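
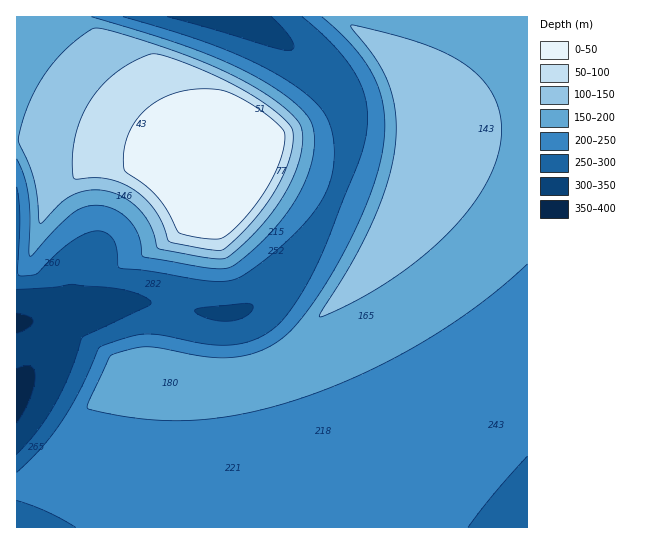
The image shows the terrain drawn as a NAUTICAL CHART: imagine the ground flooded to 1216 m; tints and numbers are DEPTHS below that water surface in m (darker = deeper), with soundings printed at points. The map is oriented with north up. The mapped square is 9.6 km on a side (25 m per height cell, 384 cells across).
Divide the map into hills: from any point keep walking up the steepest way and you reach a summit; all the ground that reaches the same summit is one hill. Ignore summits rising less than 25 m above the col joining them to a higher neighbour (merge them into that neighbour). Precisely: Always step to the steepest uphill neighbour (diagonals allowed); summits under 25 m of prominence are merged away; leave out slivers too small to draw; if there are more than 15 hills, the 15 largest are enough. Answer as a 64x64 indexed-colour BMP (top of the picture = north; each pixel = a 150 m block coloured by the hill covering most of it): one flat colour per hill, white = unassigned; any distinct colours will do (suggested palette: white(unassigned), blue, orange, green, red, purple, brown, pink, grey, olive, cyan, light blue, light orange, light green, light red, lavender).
<image width="64" height="64" href="data:image/bmp;base64,Qk12CAAAAAAAAHYAAAAoAAAAQAAAAEAAAAABAAQAAAAAAAAIAAATCwAAEwsAABAAAAAAAAAA////ALR3HwAOf/8ALKAsACgn1gC9Z5QAS1aMAMJ34wB/f38AIr28AM++FwDox64AeLv/AIrfmACWmP8A1bDFABERERERERERERERERERERERERERERERERERERERERERERERERERERERERERERERERERERERERERERERERERERERERERERERERERERERERERERERERERERERERERERERERERERERERERERERERERERERERERERERERERERERERERERERERERERERERERERERERERERERERERERERERERERERERERERERERERERERERERERERERERERERERERERERERERERERERERERERERERERERERERERERERERERERERERERERERERERERERERERERERERERERERERERERERERERERERERERERERERERERERERERERERERERERERERERERERERERERERERERERERERERERERERERERERERERERERERERERERERERERERERERERERERERERERERERERERERERERERERERERERERERERERERERERERERERERERERERERERERERERERERERERERERERERERERERERERERERERERERERERERERERERERERERERERERERERERERERERERERERERERERERERERERERERERERERERERERERERERERERERERERERERERERERERERERERERERERERERERERERERERERERERERERERERERERERERERERERERERERERERERERERERERERERERERERERERERERERERERERERERERERERERESERERERERERERERERERERERERERERERERERERERERERIREREREREREREREREREREREREREREREREREREREREREiERERERERERERERERERERERERERERERERERERERERESIhERERERERERERERERERERERERERERERERERERERERIiEREREREREREREREREREREREREREREREREREREREREiIRERERERERERERERERERERERERERERERERERERERESIRERERERERERERERERERERERERERERERERERERERERIREREREREREREREREREREREREREREREREREREREREREiIiERERERERERERERERERERERERERERERERERERERESIiIiIiERERERESIiIiIRERERERERERERERERERERERIiIiIiIiIiIiIiIiIiIiIREREREREREREREREREREREiIiIiIiIiIiIiIiIiIiIiERERERERERERERERERERESIiIiIiIiIiIiIiIiIiIiIhERERERERERERERERERERIiIiIiIiIiIiIiIiIiIiIiEREREREREREREREREREREiIiIiIiIiIiIiIiIiIiIiIhERERERERERERERERERESIiIiIiIiIiIiIiIiIiIiIiIRERERERERERERERERERIiIiIiIiIiIiIiIiIiIiIiIiEREREREREREREREREREiIiIiIiIiIiIiIiIiIiIiIiIRERERERERERERERERESIiIiIiIiIiIiIiIiIiIiIiIiERERERERERERERERERIiIiIiIiIiIiIiIiIiIiIiIiIhEREREREREREREREREiIiIiIiIiIiIiIiIiIiIiIiIiERERERERERERERERESIiIiIiIiIiIiIiIiIiIiIiIiIhERERERERERERERERIiIiIiIiIiIiIiIiIiIiIiIiIiEREREREREREREREREiIiIiIiIiIiIiIiIiIiIiIiIiIhERERERERERERERESIiIiIiIiIiIiIiIiIiIiIiIiIiERERERERERERERERIiIiIiIiIiIiIiIiIiIiIiIiIiIhEREREREREREREREiIiIiIiIiIiIiIiIiIiIiIiIiIiERERERERERERERESIiIiIiIiIiIiIiIiIiIiIiIiIiIRERERERERERERERIiIiIiIiIiIiIiIiIiIiIiIiIiIhEREREREREREREREiIiIiIiIiIiIiIiIiIiIiIiIiIiIRERERERERERERESIiIiIiIiIiIiIiIiIiIiIiIiIiIhERERERERERERERIiIiIiIiIiIiIiIiIiIiIiIiIiIiEREREREREREREREiIiIiIiIiIiIiIiIiIiIiIiIiIiIRERERERERERERESIiIiIiIiIiIiIiIiIiIiIiIiIiIRERERERERERERERIiIiIiIiIiIiIiIiIiIiIiIiIiIhEREREREREREREREiIiIiIiIiIiIiIiIiIiIiIiIiIiERERERERERERERESIiIiIiIiIiIiIiIiIiIiIiIiIiERERERERERERERERIiIiIiIiIiIiIiIiIiIiIiIiIiIREREREREREREREREiIiIiIiIiIiIiIiIiIiIiIiIiIRERERERERERERERESIiIiIiIiIiIiIiIiIiIiIiIiIRERERERERERERERERIiIiIiIiIiIiIiIiIiIiIiIiEREREREREREREREREREiIiIiIiIiIiIiIiIiIiIiIiERERERERERERERERERESIiIiIiIiIiIiIiIiIiIiIiERERERERERERERERERERIiIiIiIiIiIiIiIiIiIiIhEREREREREREREREREREREiIiIiIiIiIiIiIiIiIiIhERERERERERERERERERERESIiIiIiIiIiIiIiIiIiIRERERERERERERERERERERER"/>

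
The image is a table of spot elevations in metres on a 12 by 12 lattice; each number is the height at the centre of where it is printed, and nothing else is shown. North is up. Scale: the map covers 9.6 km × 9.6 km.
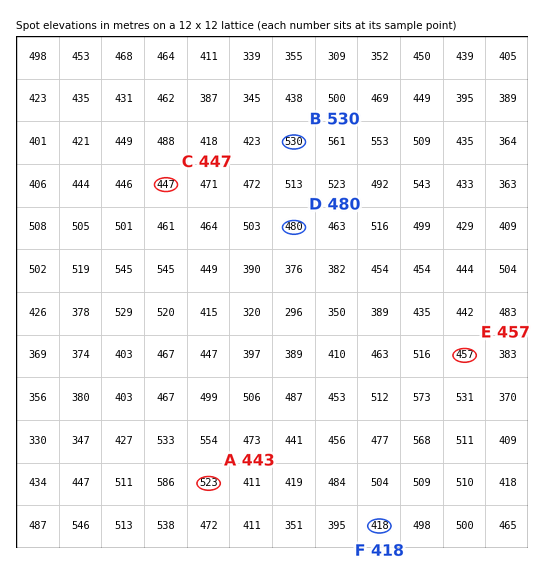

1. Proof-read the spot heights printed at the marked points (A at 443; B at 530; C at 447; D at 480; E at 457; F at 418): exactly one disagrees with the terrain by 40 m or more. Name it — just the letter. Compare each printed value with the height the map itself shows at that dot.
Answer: A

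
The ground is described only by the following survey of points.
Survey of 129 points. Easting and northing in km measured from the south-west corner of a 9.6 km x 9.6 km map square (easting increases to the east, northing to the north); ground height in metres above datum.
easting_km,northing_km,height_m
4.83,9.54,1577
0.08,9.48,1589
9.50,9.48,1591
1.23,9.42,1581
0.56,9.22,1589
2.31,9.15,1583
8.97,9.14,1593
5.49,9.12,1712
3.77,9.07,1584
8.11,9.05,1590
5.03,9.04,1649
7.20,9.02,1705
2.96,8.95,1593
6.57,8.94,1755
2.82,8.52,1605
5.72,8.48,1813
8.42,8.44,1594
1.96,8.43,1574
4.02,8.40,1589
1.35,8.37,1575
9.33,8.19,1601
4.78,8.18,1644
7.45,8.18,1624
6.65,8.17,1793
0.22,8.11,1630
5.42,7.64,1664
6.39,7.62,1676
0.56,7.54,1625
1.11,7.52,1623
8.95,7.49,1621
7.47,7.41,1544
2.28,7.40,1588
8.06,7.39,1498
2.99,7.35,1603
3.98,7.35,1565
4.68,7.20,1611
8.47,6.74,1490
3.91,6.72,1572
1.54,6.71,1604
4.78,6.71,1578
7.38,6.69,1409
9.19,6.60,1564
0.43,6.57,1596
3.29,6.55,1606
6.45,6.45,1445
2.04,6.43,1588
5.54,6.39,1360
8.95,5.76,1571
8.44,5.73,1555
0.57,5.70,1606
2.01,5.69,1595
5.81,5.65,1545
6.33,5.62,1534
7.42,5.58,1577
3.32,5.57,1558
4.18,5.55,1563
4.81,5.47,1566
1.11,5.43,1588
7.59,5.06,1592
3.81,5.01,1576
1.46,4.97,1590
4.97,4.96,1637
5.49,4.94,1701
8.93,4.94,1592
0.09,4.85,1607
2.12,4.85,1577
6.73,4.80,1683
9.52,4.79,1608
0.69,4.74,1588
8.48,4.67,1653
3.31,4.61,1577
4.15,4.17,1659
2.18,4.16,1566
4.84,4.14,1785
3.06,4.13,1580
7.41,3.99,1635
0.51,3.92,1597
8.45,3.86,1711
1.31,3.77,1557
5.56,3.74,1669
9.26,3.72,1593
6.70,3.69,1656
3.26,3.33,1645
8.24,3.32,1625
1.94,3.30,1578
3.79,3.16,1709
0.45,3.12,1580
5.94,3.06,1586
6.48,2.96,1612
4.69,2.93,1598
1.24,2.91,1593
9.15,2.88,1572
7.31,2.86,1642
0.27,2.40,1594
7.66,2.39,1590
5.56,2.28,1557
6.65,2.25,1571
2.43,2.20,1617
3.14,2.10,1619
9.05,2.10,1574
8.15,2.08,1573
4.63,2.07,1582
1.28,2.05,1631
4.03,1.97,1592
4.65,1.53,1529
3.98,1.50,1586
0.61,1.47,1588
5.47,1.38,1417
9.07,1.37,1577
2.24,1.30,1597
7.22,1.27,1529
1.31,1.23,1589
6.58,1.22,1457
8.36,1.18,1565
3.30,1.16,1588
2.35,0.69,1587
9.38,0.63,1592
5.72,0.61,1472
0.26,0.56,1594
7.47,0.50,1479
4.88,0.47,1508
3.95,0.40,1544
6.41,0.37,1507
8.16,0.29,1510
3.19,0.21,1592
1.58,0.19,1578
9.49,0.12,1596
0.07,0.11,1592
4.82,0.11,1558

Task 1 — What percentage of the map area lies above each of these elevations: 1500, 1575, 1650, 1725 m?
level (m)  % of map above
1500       92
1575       73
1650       12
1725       5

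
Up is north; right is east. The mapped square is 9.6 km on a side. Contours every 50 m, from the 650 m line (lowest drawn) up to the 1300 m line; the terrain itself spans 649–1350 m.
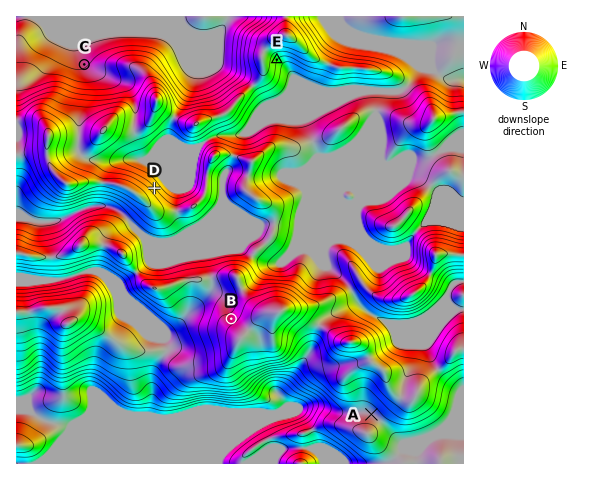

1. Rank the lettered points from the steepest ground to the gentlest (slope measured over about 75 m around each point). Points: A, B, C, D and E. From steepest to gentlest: D E B C A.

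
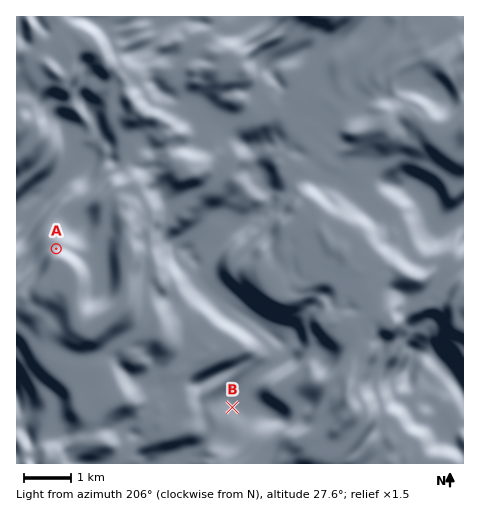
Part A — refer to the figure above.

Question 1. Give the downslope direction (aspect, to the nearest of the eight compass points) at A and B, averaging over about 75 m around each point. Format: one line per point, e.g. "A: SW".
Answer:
A: S
B: SW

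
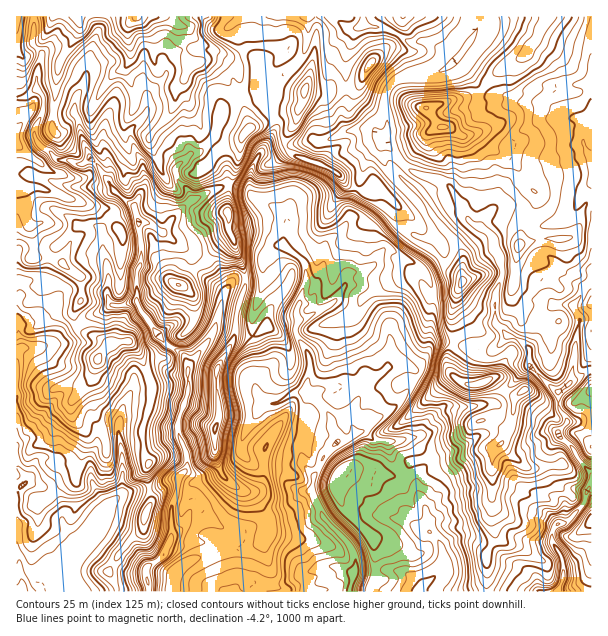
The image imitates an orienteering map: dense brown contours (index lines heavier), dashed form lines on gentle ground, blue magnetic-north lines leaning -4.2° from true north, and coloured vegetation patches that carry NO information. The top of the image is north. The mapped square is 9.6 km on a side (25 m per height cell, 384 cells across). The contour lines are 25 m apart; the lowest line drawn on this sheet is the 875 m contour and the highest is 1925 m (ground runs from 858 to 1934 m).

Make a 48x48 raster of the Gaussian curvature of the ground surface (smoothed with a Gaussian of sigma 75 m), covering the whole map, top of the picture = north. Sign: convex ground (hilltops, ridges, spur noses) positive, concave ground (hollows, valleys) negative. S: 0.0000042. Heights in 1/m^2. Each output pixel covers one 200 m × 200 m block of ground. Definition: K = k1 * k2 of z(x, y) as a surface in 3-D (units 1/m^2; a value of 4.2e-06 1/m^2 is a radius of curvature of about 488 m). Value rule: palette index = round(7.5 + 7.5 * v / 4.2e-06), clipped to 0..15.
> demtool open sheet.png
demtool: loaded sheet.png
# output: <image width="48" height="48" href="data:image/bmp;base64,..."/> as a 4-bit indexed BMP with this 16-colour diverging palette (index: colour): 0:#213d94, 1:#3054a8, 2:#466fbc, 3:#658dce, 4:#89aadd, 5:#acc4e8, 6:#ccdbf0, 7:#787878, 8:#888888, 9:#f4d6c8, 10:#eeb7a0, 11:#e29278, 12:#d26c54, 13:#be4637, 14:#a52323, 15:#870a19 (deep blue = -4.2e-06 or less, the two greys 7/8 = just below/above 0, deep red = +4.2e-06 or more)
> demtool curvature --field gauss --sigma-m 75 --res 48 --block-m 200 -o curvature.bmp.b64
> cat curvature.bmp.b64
<image width="48" height="48" href="data:image/bmp;base64,Qk32BAAAAAAAAHYAAAAoAAAAMAAAADAAAAABAAQAAAAAAIAEAAATCwAAEwsAABAAAAAAAAAAlD0hAKhUMAC8b0YAzo1lAN2qiQDoxKwA8NvMAHh4eACIiIgAyNb0AKC37gB4kuIAVGzSADdGvgAjI6UAGQqHAId3iIZ5VpiIiHiIh3eFXIiId3d2iGpFdnd4doxm56iIiIh4iYd403d3eJh4d3fJeId3d3dnwIiHd4iHiHiHpXd4eIiZiIfFZ3eHh4iFdqdnd3eHh3eHp4d3h3eGeHapZ3iHh4iDunh3eIeId4h4eIiId4d2iHVox5d3d4iHqGd4d3h4d3hnZ4d4h3d3eImLeXh5h4iHyJh3d3dneHiJeIeHiHeIh3ZoeHp3doiIjId4d3h3iHWYd4h4h3eIeHeGknd2mlebAGSHeIiYh4fIeIeIeId2eId3b4l3iHlEgq6HZ3dneWbId3d3d4h3iXd3pXeHdop4/3VmAJhXeHSqh3d3d3h5d5dsg3h3hn1neqRY98iHh4dYl3eHeIeYdnhqe4d4eGhXZniHqJeIh4eHZVmHd3Zoh3dlanh3h3d3hod454eJh4h3h2mImXqHeIepp5d3h3aXd4J4fEZ4l4eHh4h3h2mnd4d3hlh3mHeHeImnemeId3eHd4h2h4RnhXdgx4iXh3h3eIeIZ5d3V5eId3h3VYmGSPeJiViHdnh4eYdnNsh3h3d3eHh3VqmscNNHuId4hniKZmi29+qImWd3iHh7nbeJhsWoZXeHeNd4Nba0kZl4aIiHh3iImniIV4iIeJeJl3h+ZgBVhnR4R5eIh3d3ohh3d4d3l1iIhmiNn5/mhoJ6gqiIh3h3dld4lnd3aIh2dWeGcnZpZ1iYiYmIh5mId3d4eIeKaHd3iGlVeJdXd2h1ineHd4mXd3d3d3d2eHiIiohYmHeaeJh3eHeHhnd3Z5d5iHiHd4d4hHbHWK6ni3lnh3iHd3d3iL2IeXd4eIeIeYZoaZhUeSJ4mXd4d3eIpouIN4h3eFtYiHiYpnd2VVandYh3d4d5dHeHhnh3eIeIeId4N3iHaPmXh3iIeJd3Z3d5ioiIh3eHd3eZSIeIeuVod3d4h3iHh3d3eIZ4l3iIiIeotYd3hlZnd3h3d4h3d3iHd3h4h3eHeHaHeIl3j5ZniHmLqGiHd4h3h3d3d3eImYZHhmZoe42IiIcIh2iHd3iIiHh3eIeHdntotphmYE9nirlXGYd4d4d3h4iHd3d4h5qYiKK7dDp3m6itaId4eId3h3d3h3h4iTZ5d3mJhrCFV3eHd3dnd3d3d3d3h3ZVd6eHZXeHdbj1qHdoeIdniId3eHd3eGpsiXeHqod3d5XGRbh4iId5iHl3d4h3iGm8hIeGd3h4d4xRiJd3eIiImod3h3h3d3d1hZd4d3h3iHhleYd4h3h3V4iHiHiHeIhml5eIiHiHiHeHeHeIh3aduIiHd3iHh3iGh4eXeIh4iHeIeaWGd4RoiIZnd3h3h3h3d3Z2h3iIh4eHeKeGd5dniIdnd4iIeHh5iIiHiId4d3d3d3iHioiIeIiIiId3h7eIeIiGd3eId3eHh3d3fYZ3d4h3h4h3d3WHV5d3l4d2d2d3iHd3d4l4d3iIh4h3eHh4eYiHh4eFuYh3iHh4h3Nod3eIiHd4eIeHiWaKpmeGh3d4d4aIiIiniHeIiHeIhw=="/>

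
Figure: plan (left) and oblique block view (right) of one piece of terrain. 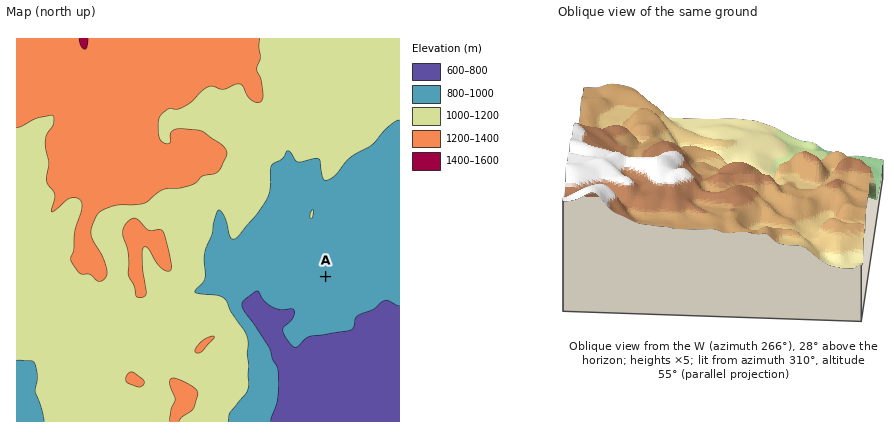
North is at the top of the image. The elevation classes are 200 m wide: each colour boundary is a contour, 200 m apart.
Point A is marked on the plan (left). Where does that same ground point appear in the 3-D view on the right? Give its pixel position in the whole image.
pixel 766 152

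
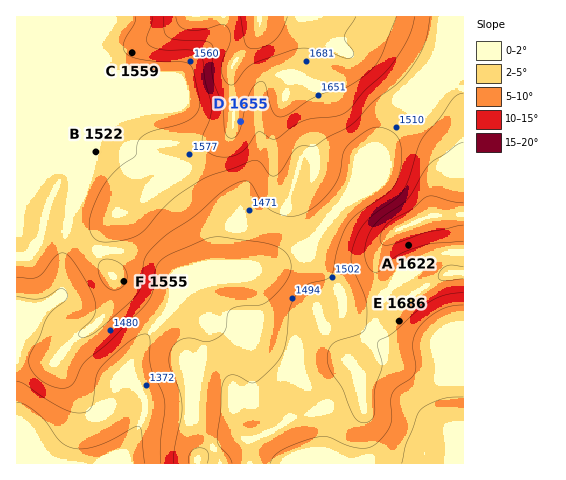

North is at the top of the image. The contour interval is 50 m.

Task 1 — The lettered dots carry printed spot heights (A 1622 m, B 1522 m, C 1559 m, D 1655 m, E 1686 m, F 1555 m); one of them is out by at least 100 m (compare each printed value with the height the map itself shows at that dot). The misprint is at E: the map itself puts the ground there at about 1561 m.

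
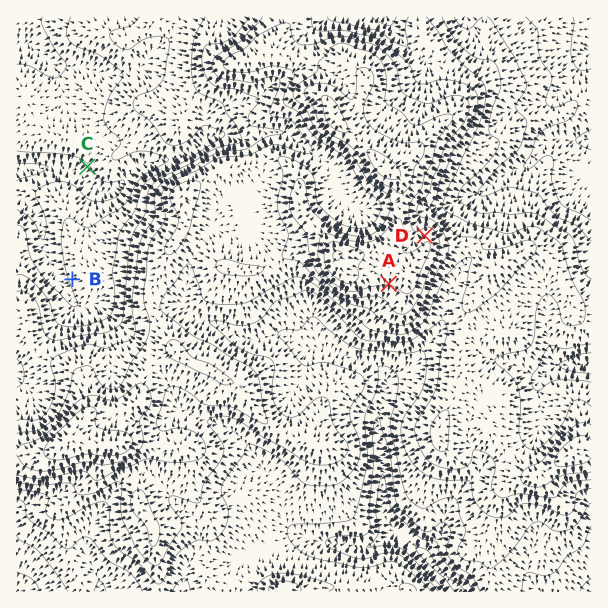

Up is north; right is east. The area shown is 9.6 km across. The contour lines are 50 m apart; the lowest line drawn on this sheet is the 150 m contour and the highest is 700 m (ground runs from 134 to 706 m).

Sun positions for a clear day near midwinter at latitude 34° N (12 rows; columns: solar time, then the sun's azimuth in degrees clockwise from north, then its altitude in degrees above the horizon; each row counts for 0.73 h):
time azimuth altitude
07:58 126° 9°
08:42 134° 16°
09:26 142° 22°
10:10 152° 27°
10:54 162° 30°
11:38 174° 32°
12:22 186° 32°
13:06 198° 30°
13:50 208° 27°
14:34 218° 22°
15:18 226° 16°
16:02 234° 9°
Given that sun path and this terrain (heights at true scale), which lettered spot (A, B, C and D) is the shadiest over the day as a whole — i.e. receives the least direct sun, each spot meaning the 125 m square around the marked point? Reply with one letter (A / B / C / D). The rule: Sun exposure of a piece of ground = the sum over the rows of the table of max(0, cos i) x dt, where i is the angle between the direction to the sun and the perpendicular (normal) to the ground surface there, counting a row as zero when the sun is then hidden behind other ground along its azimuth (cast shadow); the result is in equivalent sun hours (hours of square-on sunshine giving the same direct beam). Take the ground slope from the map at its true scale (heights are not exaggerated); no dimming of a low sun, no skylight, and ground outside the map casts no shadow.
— D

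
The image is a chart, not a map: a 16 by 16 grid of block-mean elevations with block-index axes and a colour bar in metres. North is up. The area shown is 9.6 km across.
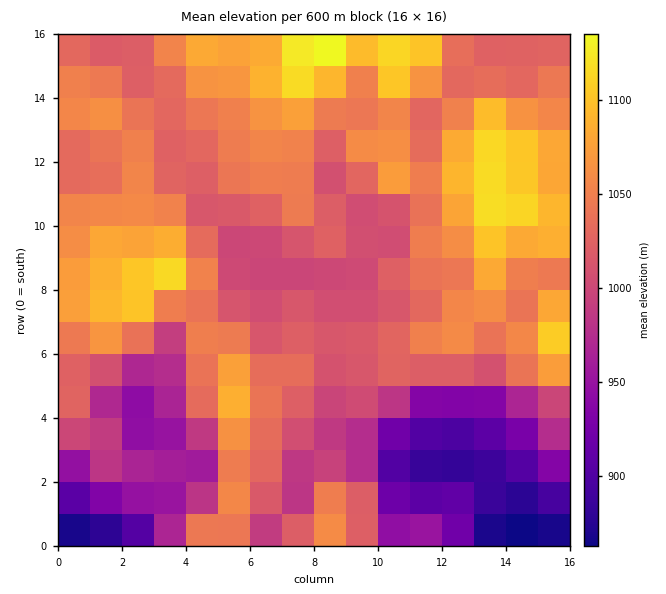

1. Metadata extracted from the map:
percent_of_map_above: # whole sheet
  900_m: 94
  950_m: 86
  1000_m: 73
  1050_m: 34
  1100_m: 7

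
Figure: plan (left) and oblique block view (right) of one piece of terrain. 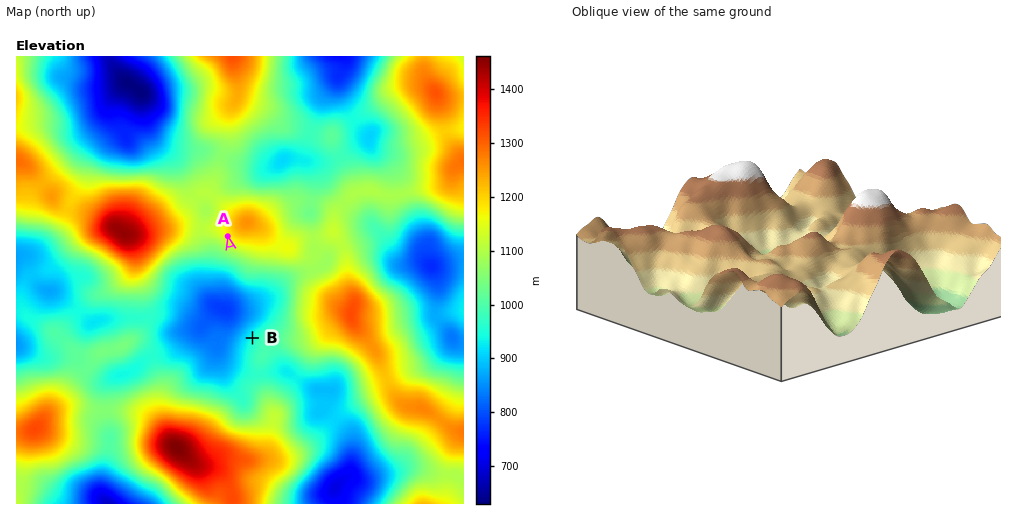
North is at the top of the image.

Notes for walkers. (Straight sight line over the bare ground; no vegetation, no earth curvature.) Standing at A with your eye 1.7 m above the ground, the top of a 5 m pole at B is in view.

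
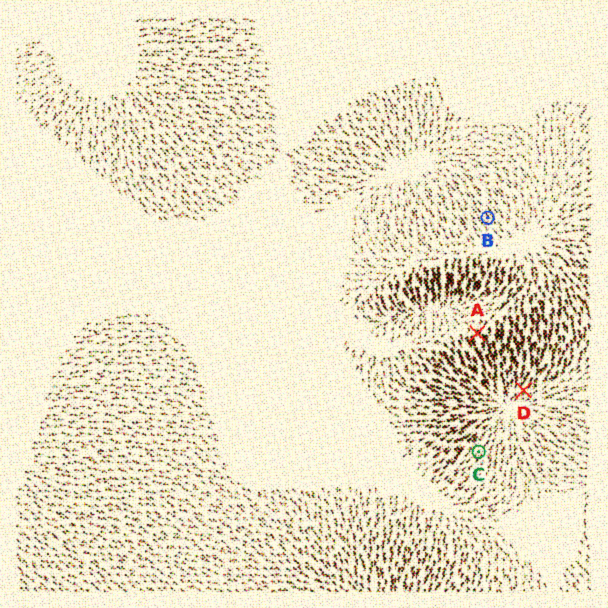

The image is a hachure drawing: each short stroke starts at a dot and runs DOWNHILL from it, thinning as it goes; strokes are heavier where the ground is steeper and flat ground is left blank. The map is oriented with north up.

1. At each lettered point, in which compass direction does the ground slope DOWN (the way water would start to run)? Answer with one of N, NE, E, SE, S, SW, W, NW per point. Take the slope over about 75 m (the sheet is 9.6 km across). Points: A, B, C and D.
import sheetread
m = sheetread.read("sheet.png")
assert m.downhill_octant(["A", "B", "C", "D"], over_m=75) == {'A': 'S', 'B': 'NW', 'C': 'NE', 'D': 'SW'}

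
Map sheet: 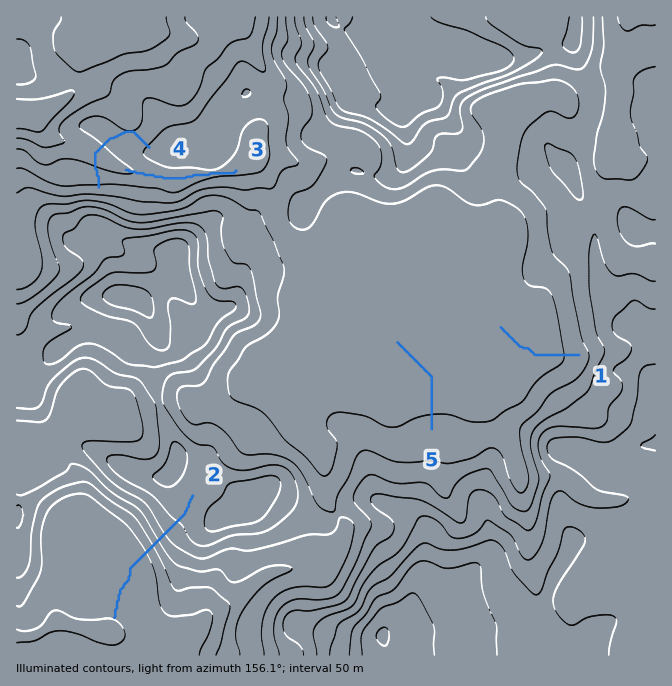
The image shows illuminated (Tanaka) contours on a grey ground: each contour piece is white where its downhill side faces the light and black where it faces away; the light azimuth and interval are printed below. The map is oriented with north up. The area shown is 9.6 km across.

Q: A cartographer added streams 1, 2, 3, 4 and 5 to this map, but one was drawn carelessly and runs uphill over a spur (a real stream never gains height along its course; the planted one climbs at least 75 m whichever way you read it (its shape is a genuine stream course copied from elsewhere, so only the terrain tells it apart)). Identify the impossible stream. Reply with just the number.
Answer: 4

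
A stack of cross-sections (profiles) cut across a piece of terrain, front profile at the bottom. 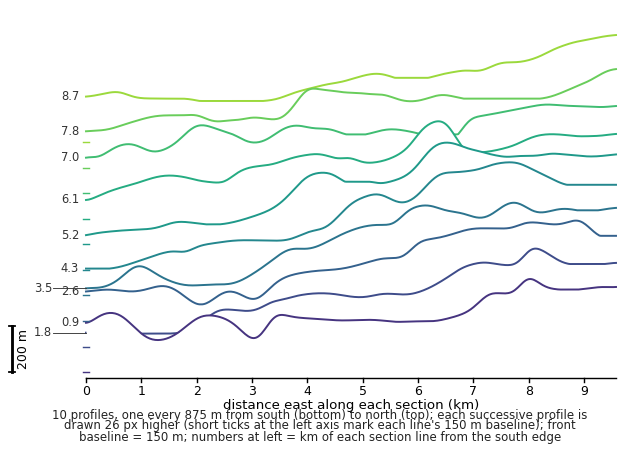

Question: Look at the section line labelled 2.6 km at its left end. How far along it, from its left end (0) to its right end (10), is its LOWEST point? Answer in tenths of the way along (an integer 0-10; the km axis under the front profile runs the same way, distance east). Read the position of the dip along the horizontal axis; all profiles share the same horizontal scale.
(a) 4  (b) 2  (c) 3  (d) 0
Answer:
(b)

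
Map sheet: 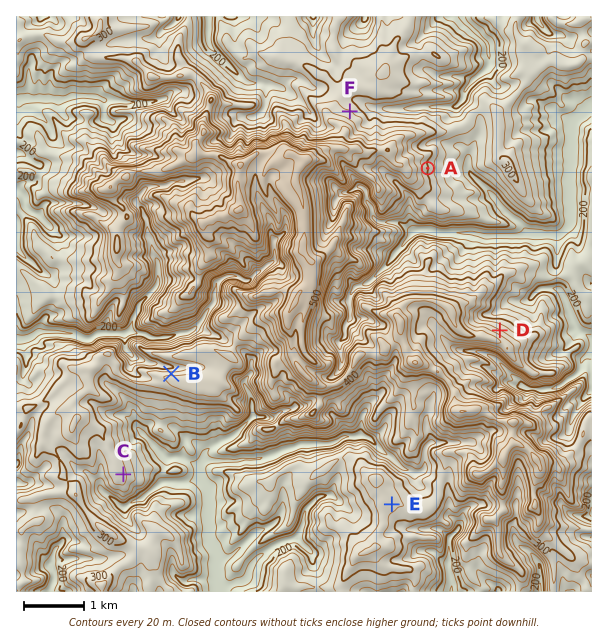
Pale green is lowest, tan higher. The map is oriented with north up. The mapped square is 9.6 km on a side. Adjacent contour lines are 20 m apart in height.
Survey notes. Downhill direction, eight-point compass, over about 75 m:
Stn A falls E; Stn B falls N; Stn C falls E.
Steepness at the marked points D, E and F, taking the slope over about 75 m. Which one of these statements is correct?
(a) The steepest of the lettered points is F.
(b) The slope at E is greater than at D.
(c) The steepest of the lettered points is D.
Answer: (c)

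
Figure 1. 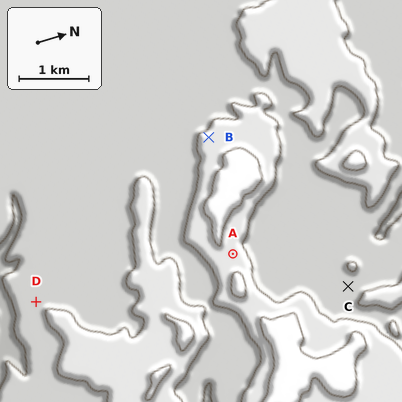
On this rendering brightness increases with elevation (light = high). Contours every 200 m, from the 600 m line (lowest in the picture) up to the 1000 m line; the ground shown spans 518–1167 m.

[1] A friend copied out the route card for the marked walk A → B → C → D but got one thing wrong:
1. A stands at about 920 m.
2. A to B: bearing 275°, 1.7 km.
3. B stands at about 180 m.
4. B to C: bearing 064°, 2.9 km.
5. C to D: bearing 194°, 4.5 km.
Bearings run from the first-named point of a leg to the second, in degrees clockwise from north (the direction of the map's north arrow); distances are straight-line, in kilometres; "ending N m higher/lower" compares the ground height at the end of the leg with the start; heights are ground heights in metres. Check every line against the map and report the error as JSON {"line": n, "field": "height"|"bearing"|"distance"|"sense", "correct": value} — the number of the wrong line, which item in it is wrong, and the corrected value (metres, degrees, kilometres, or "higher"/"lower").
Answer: {"line": 3, "field": "height", "correct": 850}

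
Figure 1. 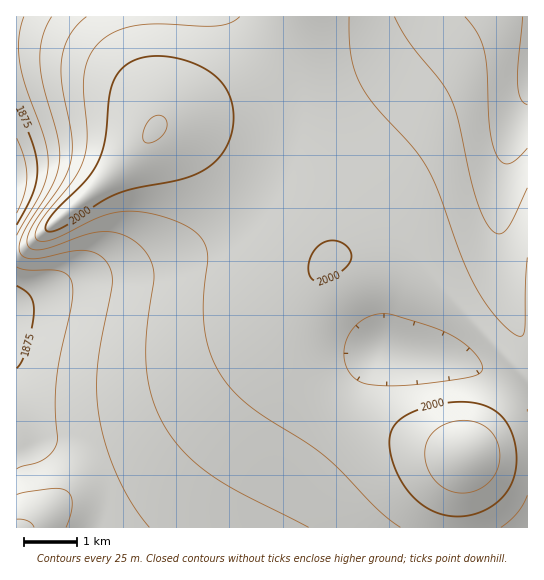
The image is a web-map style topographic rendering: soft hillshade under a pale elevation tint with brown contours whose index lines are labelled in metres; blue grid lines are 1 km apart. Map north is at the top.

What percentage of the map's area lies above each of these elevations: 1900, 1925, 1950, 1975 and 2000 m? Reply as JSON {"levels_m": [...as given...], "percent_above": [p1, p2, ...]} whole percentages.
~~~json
{"levels_m": [1900, 1925, 1950, 1975, 2000], "percent_above": [95, 86, 72, 50, 11]}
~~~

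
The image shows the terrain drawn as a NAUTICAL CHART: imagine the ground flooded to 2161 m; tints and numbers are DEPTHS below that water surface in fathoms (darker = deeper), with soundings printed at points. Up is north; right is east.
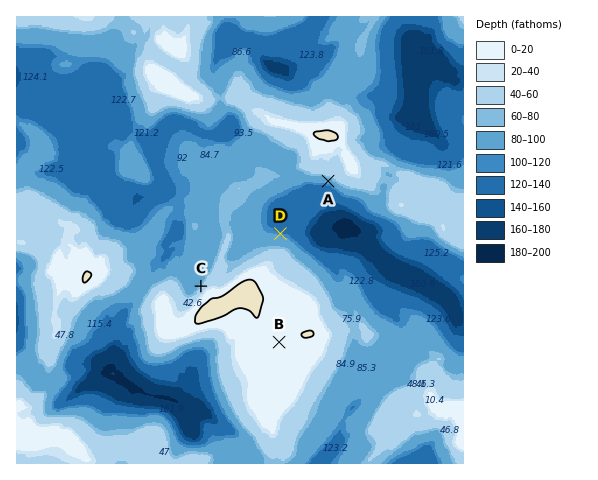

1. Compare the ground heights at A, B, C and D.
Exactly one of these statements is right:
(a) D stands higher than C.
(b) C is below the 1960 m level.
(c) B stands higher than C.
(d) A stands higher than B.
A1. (c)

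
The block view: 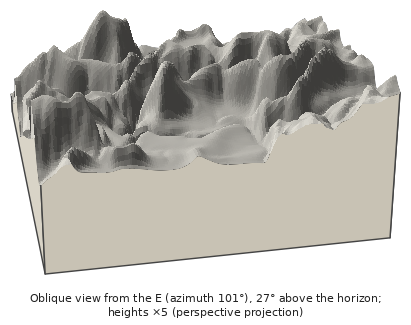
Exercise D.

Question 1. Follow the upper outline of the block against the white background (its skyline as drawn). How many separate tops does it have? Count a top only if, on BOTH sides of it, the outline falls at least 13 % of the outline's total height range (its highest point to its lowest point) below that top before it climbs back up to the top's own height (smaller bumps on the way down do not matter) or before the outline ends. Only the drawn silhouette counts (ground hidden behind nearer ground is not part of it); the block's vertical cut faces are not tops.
4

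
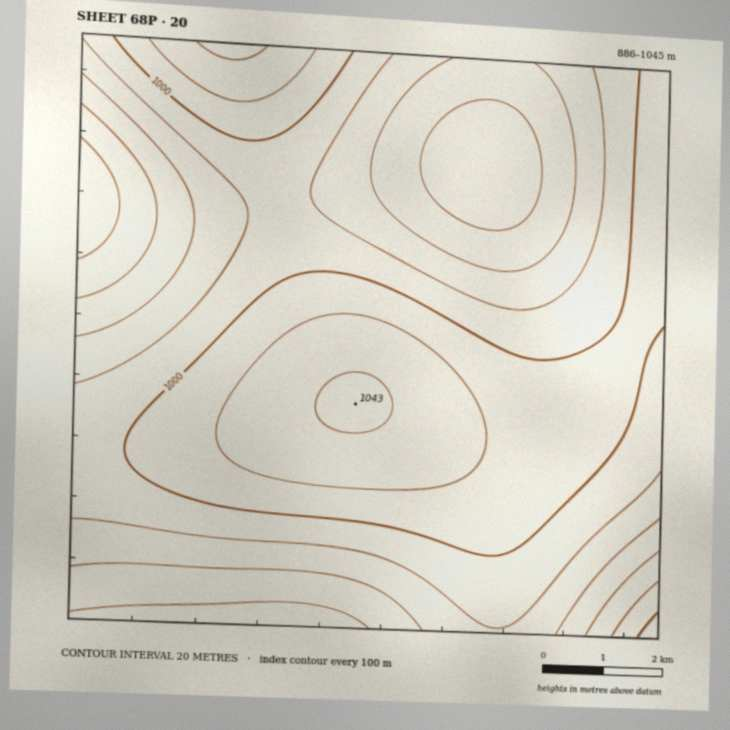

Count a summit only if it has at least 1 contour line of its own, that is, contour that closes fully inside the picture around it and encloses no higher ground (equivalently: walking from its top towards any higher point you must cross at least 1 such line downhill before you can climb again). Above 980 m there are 1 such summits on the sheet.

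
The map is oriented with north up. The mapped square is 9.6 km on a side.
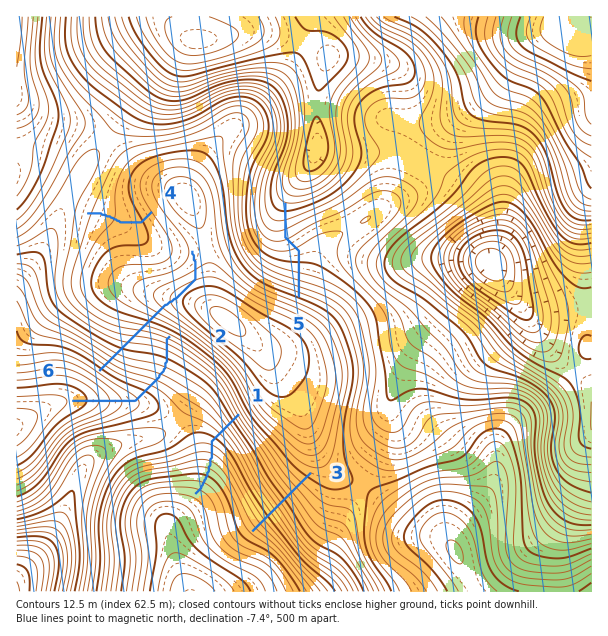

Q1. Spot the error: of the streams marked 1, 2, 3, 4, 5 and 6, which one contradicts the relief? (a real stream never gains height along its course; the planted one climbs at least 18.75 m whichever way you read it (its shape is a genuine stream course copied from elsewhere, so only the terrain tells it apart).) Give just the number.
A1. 6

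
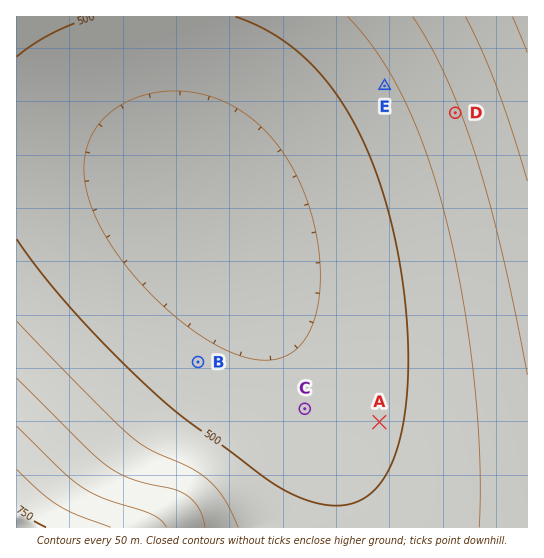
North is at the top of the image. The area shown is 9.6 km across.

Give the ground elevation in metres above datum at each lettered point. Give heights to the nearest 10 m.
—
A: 490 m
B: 460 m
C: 470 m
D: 590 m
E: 540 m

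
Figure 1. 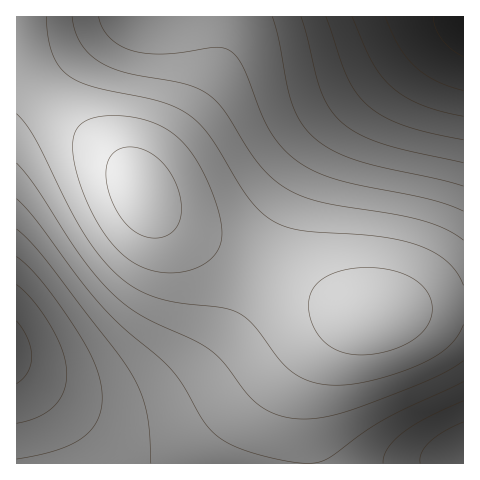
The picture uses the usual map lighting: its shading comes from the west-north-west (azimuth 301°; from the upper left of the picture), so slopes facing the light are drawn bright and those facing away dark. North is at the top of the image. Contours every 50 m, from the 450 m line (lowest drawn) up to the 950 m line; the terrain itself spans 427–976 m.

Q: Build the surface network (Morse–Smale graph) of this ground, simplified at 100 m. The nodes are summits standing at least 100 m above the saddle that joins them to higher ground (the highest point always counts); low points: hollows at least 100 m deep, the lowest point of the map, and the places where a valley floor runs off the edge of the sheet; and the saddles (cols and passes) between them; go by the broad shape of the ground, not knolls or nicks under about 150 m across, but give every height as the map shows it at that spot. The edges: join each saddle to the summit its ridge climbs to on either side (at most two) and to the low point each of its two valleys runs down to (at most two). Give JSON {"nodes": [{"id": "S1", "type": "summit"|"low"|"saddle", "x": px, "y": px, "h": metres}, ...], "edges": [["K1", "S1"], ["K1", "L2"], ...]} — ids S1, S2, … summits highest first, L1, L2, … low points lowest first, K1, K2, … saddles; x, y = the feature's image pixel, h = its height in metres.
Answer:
{"nodes": [
{"id": "S1", "type": "summit", "x": 141, "y": 192, "h": 976},
{"id": "L1", "type": "low", "x": 463, "y": 20, "h": 427},
{"id": "L2", "type": "low", "x": 17, "y": 353, "h": 534},
{"id": "L3", "type": "low", "x": 463, "y": 459, "h": 607},
{"id": "K1", "type": "saddle", "x": 40, "y": 90, "h": 869},
{"id": "K2", "type": "saddle", "x": 308, "y": 463, "h": 750}],
"edges": [["K1", "S1"], ["K1", "L1"], ["K1", "L2"], ["K2", "S1"], ["K2", "L2"], ["K2", "L3"]]}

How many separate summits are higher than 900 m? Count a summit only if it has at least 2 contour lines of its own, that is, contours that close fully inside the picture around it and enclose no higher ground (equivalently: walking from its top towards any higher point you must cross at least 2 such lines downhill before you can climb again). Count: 1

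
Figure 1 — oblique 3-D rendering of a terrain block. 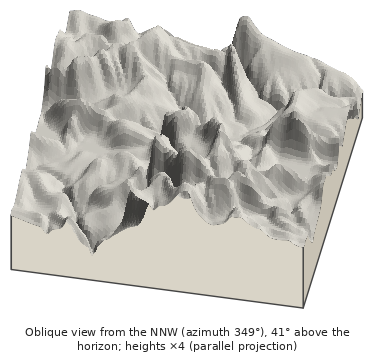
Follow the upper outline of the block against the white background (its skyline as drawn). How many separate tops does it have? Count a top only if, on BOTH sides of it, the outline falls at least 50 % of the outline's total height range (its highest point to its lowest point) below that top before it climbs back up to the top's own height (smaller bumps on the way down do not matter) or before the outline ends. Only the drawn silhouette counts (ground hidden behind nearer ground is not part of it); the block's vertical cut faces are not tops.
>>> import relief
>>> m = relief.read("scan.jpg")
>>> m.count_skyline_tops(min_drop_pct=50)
0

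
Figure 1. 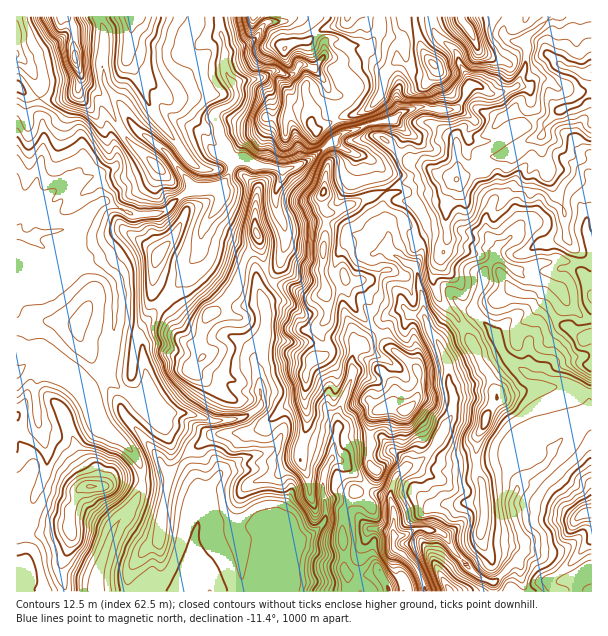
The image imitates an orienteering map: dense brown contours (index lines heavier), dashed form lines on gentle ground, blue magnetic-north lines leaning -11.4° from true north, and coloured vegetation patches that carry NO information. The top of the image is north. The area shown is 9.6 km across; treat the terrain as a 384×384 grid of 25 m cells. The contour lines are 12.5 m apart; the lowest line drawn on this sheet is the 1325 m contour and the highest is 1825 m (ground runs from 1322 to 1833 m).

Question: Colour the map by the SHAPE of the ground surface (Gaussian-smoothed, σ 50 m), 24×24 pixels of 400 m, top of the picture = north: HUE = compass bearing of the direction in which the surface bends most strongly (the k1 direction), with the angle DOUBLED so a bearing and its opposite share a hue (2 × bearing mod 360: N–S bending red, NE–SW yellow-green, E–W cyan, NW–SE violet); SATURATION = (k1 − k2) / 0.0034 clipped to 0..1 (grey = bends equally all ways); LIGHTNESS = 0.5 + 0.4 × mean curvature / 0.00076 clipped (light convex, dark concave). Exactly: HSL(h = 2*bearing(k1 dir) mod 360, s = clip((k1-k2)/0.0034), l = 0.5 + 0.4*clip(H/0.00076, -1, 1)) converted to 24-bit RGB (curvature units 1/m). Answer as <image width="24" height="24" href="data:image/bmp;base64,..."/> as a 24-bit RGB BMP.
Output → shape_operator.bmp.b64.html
<image width="24" height="24" href="data:image/bmp;base64,Qk32BgAAAAAAADYAAAAoAAAAGAAAABgAAAABABgAAAAAAMAGAAATCwAAEwsAAAAAAAAAAAAAeHF+o5NrmaFUQkhktaWPbXZkcIRwiHiKb3aAj5KDfH5/VVZwllyYwcWWbmGPn+zRcACugvx4eZ/JcQ4eNrtQhVuqwJW5Z4VyXVtqmIh1xbGRKUZQpYCdtIigYZ18eHV+eXZ9jZGDfn6CWGRzbFWRyc6RU6p0gY8YRQJI1/TXKwgkwd6+UXWdQ3dmdWRNuGx7cnOWh3ub393KNkJcS29stIyQrKBxbG96h3x+g4h4g3t9Z1NtHm5M6N7Igm83LQttpukcKhYJOIds2dW1V1GFalGBqGqhjLdZZ4SCY22NxJKCh15TIkg3XYxru5+AY2hzhmeDpJNnWl1HQiZLTvWy0c9yk8iXJw5as9ezoqnTfoG4xNGfNzJZe5GWeqeqwqnTjZd5S2NxyqnJ28vkj5HILDZeyryaWV1sSm1zz6e+rJK/Kj10FfBincelyDxRB35pnLuZf11beVViwc2gVEdwY4JsaXxvlZ5xm6CIUF15b5Vwl7ipmUl8PY20unjFqH6TakZjT3o/SnVI4KzXsWVfK0RbvOOX2junHUIkWY2YkWh8pbRoem6EdJKOYHlud49oepZsclhthrV2TzQycDFJjcyaRzxUyZ3HpKXXwrDXcpailaM8tq+LMDVcza1eaDBBYbRVKWZZe1+o4bufS2RhfXxzboF1dYVwilyfiqyQp26VX0lvqs+wcFlkZz5IY00jgIIjH4wevE6knj6srcRzPSltstXinp7V8drlPYqSJjlI7NLGWXOWZXh4fYB6bn13fVWSkq16clBgZ46BpWhZWEZtik5opsy0hKmhrJaENS9Xs3pPv45yHXp3ssV0o5lpyKh/PzyJNitLmLx6rJe5eWaSg2ZneE1DeoBpd2pngG1saZKGr5mCQStdudrQuqKbd5CAcF13TUJ0nczB1K+9XJSyO5Ccr2hEz+vIWi6BZEhxrdGnZ0JRfGNedFyFj7rBiHqKc3F+j5+PbnyDfWKZPj14lsGOs5yBhW5ehW9gMD1fw65Pu7tplHVWMEJRp9irw75XJQ0mlcSapGxrm2iSZGKEinGSkre7fH+PgIGUmouQhI57REJjha9kW4pnxZa8sZC5ia+cLDhctI1bvp5tlkeZhb+TcJJYfC0skUGieb6Hg0lnXIRkimaDfqyYhVJUeX51b3hxg4l8oYmWOzlYzcSlV3lrQ2dYvYOYrpZ5RkR3VpPC3MK0mmmydZ6Xg1J0OCuKu9d/j5tfSGSGqJS+dZGsd1tjbZdwf4R/eYB/b3trf1thTlNny8SYYYNwWGxsR1phzYiDQ6ZiLiZT6962UK6iZ1qKt3vEKBFC6ODOWYpcPnZ3rGpManZIiXxXVZdUhHl0hniCenWFi3GOZ3aemsW5y5itSmRuU2N0w3eHn9yxEBIj8+/YQk92fGZod05zbm6tr7+BiYq2alF/Uo98s4y7mYCycqOteHeDiXZ0YH1jYoKMlrg+VF0bykhHbGKiRGJx2tWNqz1wLRsyvtWGql+FW3thb1ZrdYpbsa9wo3BaT2yOaYuAV2NLo6lpXVl4fHOFd4RvnICRVEZur2aAyaq6HZhJq28vLShSfbZGfSK2Zn7I9N3XQpWnvofIgnK7al6ZoYxxu7mTQj9YjldgglmHirR+ZVt6iIldln94aHhwgE5ijF2Qo76b0RveeOHtNovmOeJkfSIJCisI7M10d0+2Y1yKVzU7cYmym7fDtpmmq3SxY26kdZepm7mbWlx/kqVmiFuNWFZxtKV4SLa7wbUxu+oVi6NbSSA9nDFpomzM12nqD60AhRYAxTe0qt/SU2+ddEVOnLZsoHR6mHyksICsbaBqeE5omKZweUxqXTVBeMOHSbdNr02XjLpxh5VbLjN9a2LBqqri1YLl8drmagD5K44AFjECzkWvfszKulCRuFiSfHKjXJWbsmBwW5CLdJmsalKo7/DYS5aeYDxhmbuPhIadp4mnRLOiFyUwx0dz17unf6l6fVZw0Y/XwXDsxIsEOVELE2w9irhXqpJDd0R/oLWLqnCoomN/QzVP9PjSHRdFtruThKSJcXGAjH58eEBxhjUrHS0GM5QAvSJKrqOPUl900HqbU46h79zcRxRwU2IrbclnLWBmqZFjhai7f1RsKR077vbVEBEoxr2lgI5vYWprgYpxVj1+Wi2M5tjzvK7uM7KKopxbV3xdo6CBUIikyMyCMQkw1fbncnKzRjmej7mZc3FYUzJtx9uro9uDLSBIt7mOo6KNZGt9hoyBNyxX9rKwCEUQhHVEqlWXv3R1cqOeYlaBlbN9TyVa1vPalUFYiVGBRJJkhIVUiYBq"/>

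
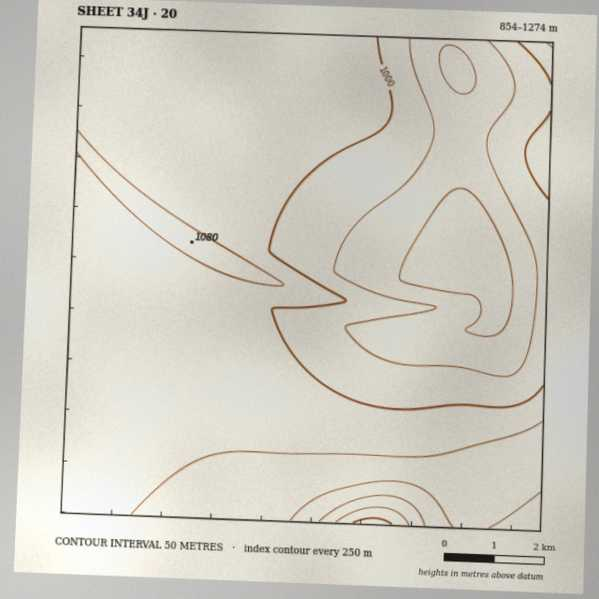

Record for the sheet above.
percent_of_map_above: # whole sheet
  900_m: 95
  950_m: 82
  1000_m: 66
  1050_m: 14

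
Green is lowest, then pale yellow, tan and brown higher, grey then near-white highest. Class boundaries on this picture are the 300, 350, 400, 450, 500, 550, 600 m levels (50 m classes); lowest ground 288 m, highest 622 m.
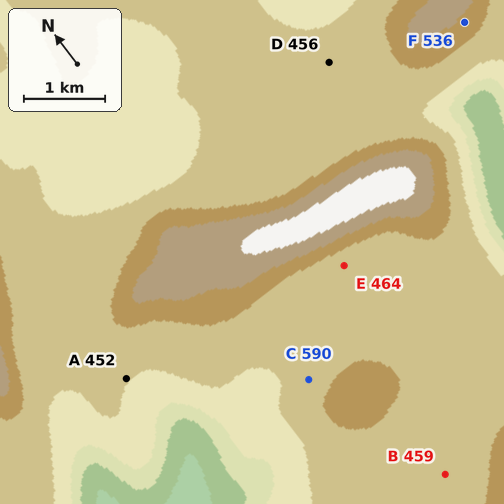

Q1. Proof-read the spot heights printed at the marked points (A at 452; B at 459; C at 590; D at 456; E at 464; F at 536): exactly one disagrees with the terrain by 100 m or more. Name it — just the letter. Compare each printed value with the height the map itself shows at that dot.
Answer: C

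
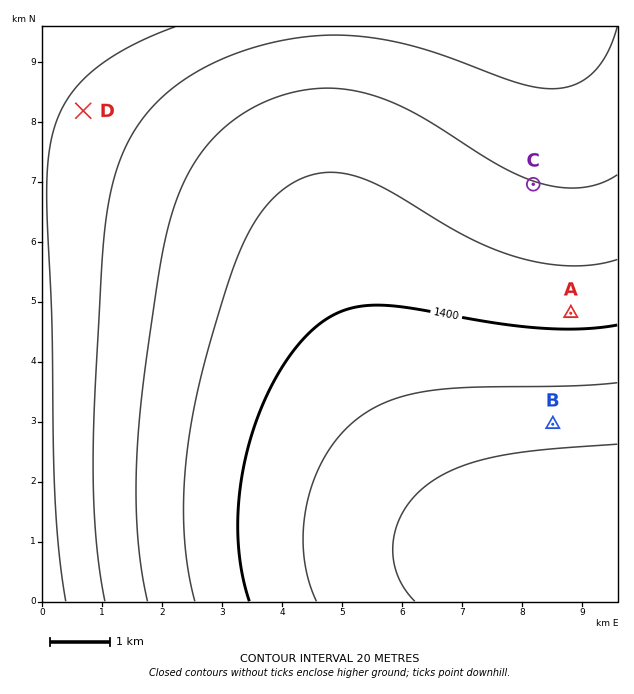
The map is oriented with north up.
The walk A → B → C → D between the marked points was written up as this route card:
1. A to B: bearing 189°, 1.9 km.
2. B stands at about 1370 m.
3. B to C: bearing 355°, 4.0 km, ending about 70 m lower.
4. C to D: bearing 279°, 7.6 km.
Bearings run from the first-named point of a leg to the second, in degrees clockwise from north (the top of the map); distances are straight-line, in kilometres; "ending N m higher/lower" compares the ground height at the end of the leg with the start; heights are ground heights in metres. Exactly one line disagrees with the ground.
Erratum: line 3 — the sense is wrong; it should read higher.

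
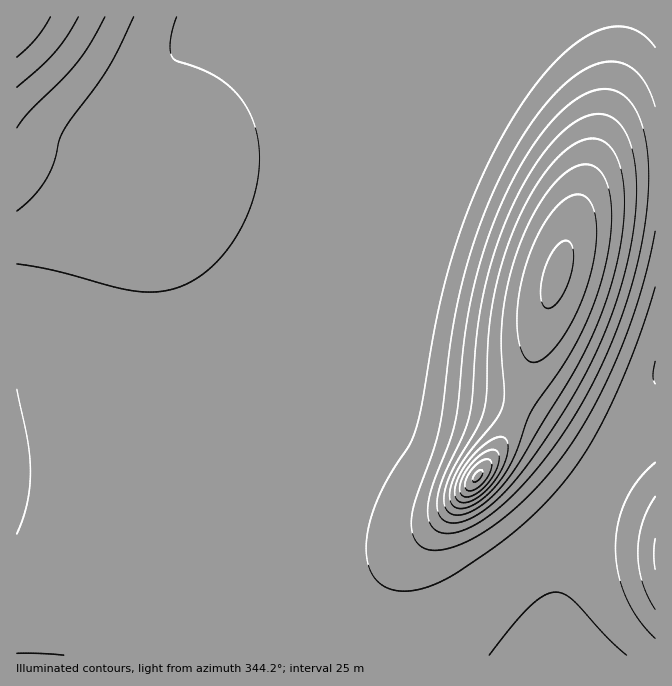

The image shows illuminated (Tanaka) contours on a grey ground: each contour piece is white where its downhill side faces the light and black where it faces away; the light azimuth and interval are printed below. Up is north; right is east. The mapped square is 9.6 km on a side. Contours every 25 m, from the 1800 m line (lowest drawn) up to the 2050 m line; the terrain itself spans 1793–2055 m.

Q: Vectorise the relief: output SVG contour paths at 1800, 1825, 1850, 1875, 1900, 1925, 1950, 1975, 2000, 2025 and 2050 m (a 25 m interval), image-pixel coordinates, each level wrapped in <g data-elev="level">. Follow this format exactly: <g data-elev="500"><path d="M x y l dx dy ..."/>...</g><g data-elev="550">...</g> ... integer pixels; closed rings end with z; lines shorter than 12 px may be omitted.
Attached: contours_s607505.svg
<g data-elev="1800"><path d="M489 655l24-30 17-19 14-10 11-4 9 2 10 7 33 36 20 18"/><path d="M17 653l47 2"/><path d="M17 389l11 53 2 30-3 31-10 31"/><path d="M655 384l-2-9 2-14"/></g><g data-elev="1825"><path d="M655 463l-17 17-12 20-8 24-3 24 3 26 8 23 12 21 17 20"/><path d="M17 264l38 7 70 18 19 3 16 0 20-5 20-11 18-16 16-20 14-27 9-28 3-28-4-27-5-13-6-12-7-10-9-9-20-13-32-12-4-3-3-6 0-9 7-26"/><path d="M655 47l-6-8-9-6-16-6-19 1-21 10-22 17-23 25-21 30-22 38-27 59-20 60-12 48-15 89-7 27-7 16-15 23-10 18-13 32-3 20 0 17 4 15 7 10 12 7 15 2 17-2 20-8 18-10 44-31 23-19 21-21 31-38 25-44 29-65 22-66"/></g><g data-elev="1850"><path d="M655 497l-8 13-5 14-3 13-1 15 1 15 3 15 6 15 7 12"/><path d="M17 211l16-14 13-17 8-17 5-21 4-10 45-64 26-51"/><path d="M655 107l-10-24-6-9-7-6-8-4-9-2-10 0-10 3-21 12-22 20-23 30-21 35-15 31-13 32-11 33-9 35-9 45-12 90-5 22-18 47-4 17-1 10 2 10 2 6 5 6 10 4 15-1 19-6 20-11 20-14 20-17 19-21 18-22 30-46 28-59 22-61 14-61"/></g><g data-elev="1875"><path d="M655 539l-1 15 1 15"/><path d="M439 532l8 1 8 0 22-9 23-17 26-25 25-32 24-35 20-37 18-40 15-40 11-41 7-40 3-37-2-32-6-26-11-20-6-7-7-4-13-2-15 3-15 9-17 15-17 19-15 23-16 29-13 30-15 43-11 45-6 33-6 64-4 23-5 18-16 40-4 17-1 12 1 8 3 7z"/><path d="M17 128l12-16 33-32 15-17 13-20 15-26"/></g><g data-elev="1900"><path d="M446 522l8 1 6-1 18-8 19-14 20-22 26-35 29-45 19-35 16-35 12-36 10-35 5-34 3-31-2-27-5-23-9-17-6-5-6-4-12-2-12 3-13 7-15 13-15 18-14 20-12 23-12 27-13 40-10 42-5 31-4 59-3 20-6 18-20 43-5 17 0 17 4 6z"/><path d="M17 87l24-20 14-15 12-15 11-20"/></g><g data-elev="1925"><path d="M450 514l5 1 7 0 15-7 15-11 16-19 66-105 13-26 12-27 11-30 8-30 5-30 1-27-1-23-4-19-9-14-10-7-10-1-10 2-11 7-12 10-12 14-11 18-21 42-13 38-8 38-4 30-1 52-3 18-6 19-23 38-9 20-2 10 0 8 3 7z"/><path d="M17 57l19-19 14-21"/></g><g data-elev="1950"><path d="M459 508l11-2 12-7 12-11 10-13 12-22 15-41 39-58 12-22 10-24 8-23 7-25 3-23 2-22-2-18-4-15-6-11-8-6-8-1-9 3-10 6-10 9-18 26-17 35-11 35-6 37-2 28 3 47-1 13-6 15-30 38-13 22-4 12 0 10 4 6z"/></g><g data-elev="1975"><path d="M460 502l7 0 10-4 10-8 8-10 8-13 4-12 1-10-3-7-7-1-10 5-11 9-11 12-7 12-4 12 0 10z"/><path d="M530 362l7 0 7-3 16-18 17-29 11-30 7-30 1-29-4-18-4-7-6-3-7 0-6 2-9 6-8 9-15 25-11 28-7 32-2 30 4 23 4 8z"/></g><g data-elev="2000"><path d="M465 497l7-1 6-4 13-14 8-16 0-7-2-4-5-1-8 3-9 7-7 8-6 10-2 9 1 6z"/><path d="M544 307l6 1 7-5 7-10 5-11 4-15 1-14-2-8-5-4-5 1-7 6-10 19-4 25 1 10z"/></g><g data-elev="2025"><path d="M467 490l3 1 5-2 10-9 6-12 1-5-2-3-3-1-5 2-10 8-7 13 0 5z"/></g><g data-elev="2050"><path d="M473 482l4-1 3-3 3-5-1-3-4 1-3 3-2 4z"/></g>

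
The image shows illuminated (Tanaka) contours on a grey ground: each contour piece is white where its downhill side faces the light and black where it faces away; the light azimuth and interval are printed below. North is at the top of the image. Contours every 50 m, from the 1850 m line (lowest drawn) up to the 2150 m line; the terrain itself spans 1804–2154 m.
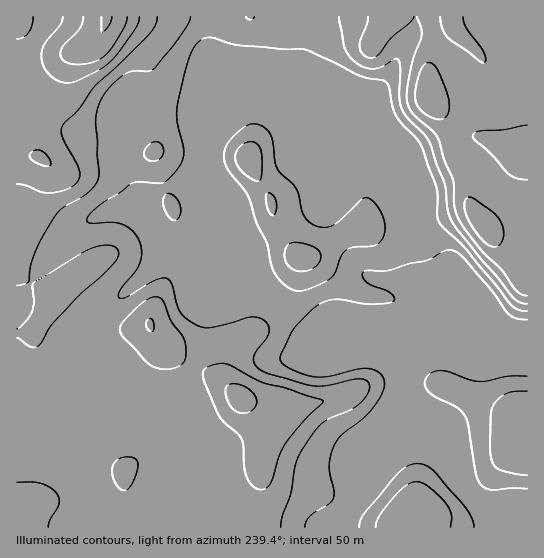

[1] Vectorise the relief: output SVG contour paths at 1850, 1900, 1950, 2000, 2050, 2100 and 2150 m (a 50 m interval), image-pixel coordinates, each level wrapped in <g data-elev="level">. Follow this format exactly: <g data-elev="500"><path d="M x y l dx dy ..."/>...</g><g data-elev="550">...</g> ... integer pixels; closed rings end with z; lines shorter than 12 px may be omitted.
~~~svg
<g data-elev="1850"><path d="M305 527l1-5 4-6 19-12 4-6 1-8-5-24 2-12 4-11 8-9 18-14 10-10 10-15 3-10-2-10-5-4-6-2-12 0-29 7-13 1-18-4-17-10-2-4 1-4 10-22 19-22 11-8 12-3 9 0 27 4 23-2 3-3-2-4-6-4-20-8-4-6 0-5 4-2 15 1 9-1 18-6 18-4 16-9 7-1 7 2 8 7 26 31 18 24 8 5 10 1"/><path d="M474 527l-2-8-6-10-29-35-10-8-9-2-11 2-11 9-32 39-4 7-1 6"/><path d="M527 376l-18 0-30 6-10-3-20-7-10-1-10 4-4 4 0 4 1 6 5 5 26 13 8 10 3 9 8 48 6 12 5 3 6 1 18-2 16 1"/></g><g data-elev="1900"><path d="M281 527l1-12 9-22 4-28 7-15 12-19 8-8 9-5 20-9 10-7 8-11 0-8-4-3-7-1-31 6-13 1-51-15-8-6-1-7 2-7 13-17 0-7-3-5-7-4-8-1-38 10-8 1-7-2-11-7-6-6-4-8-6-22-5-5-11 2-28 17-8 1-1-3 2-5 15-19 5-9 2-11-3-10-6-10-11-7-11-2-20 1-4-2 2-6 8-8 34-23 7-2 25 1 7-5 10-12 3-7 1-8-7-30 0-16 12-46 4-10 6-8 6-3 5-1 29 8 44 4 22 0 29 13 25 14 27 6 3 5 3 18 4 10 5 8 16 16 6 11 14 39 0 26 3 8 25 25 46 57 7 5 9 1"/><path d="M451 527l0-13-5-11-17-16-7-4-5-1-10 3-12 10-15 20-4 12"/><path d="M527 391l-19 2-7 4-6 6-4 11-1 32 2 15 5 7 10 4 20 3"/><path d="M293 290l6 1 7-1 24-11 5-6 7-18 5-6 8-2 18-1 6-3 5-9 0-13-7-16-6-5-5-2-5 2-20 19-8 6-11 2-11-4-8-9-7-25-15-16-4-6-4-26-4-8-8-8-11-1-9 6-12 12-5 9 1 11 4 9 20 26 8 26 10 20 4 20 3 10 8 10z"/><path d="M171 219l4 1 3-1 2-5 1-7-6-10-4-3-4-1-4 5 0 7 3 8z"/></g><g data-elev="1950"><path d="M48 527l2-8 9-14 0-6-2-5-7-7-9-4-24-1"/><path d="M122 490l4 0 3-2 7-14 2-11-2-4-3-2-12 1-6 4-2 4-1 7 2 6 3 7z"/><path d="M257 489l6 0 7-4 9-30 6-10 17-22 20-20 1-2-36-13-25-6-35-18-8 0-9 2-7 5 0 6 2 6 15 34 21 21 2 8 3 28 4 9z"/><path d="M159 369l12 0 10-4 4-6 1-10-2-11-13-17-8-20-4-4-4 0-8 2-10 8-14 15-3 8 3 7 23 25 7 4z"/><path d="M17 338l14 9 4 0 4-2 15-23 24-26 24-20 13-14 3-7-1-6-4-3-6-1-17 4-56 33-2 4 2 15-1 10-6 9-10 9"/><path d="M17 285l8-1 4-2 2-16 4-15 8-14 13-23 7-7 24-14 11-12 1-10-3-52 2-12 5-12 11-12 12-9 8-3 15 0 5-2 23-28 11-16 3-8"/><path d="M300 271l7 0 8-4 5-6 1-7-3-4-7-4-12-3-8 0-3 2-2 4-1 10 5 8z"/><path d="M273 215l3-4 0-9-3-7-6-2-1 4 1 10 3 7z"/><path d="M256 181l3 0 2-3 0-25-4-9-8-2-6 2-5 5-3 5 0 5 3 7 4 6z"/><path d="M149 161l8 0 6-6 0-7-4-6-6 0-8 7-1 6z"/><path d="M339 17l6 32 5 8 7 6 9 5 8 1 8-2 12-8 4 0 2 8-1 28 2 12 5 10 18 17 6 9 15 40 2 26 4 12 8 10 54 66 6 5 8 2"/></g><g data-elev="2000"><path d="M239 413l7 0 7-3 3-5 0-7-3-5-7-6-8-3-8 0-4 5 1 9 4 9z"/><path d="M150 331l3 0 1-5-1-6-3-2-3 3-1 4 1 4z"/><path d="M17 184l8 1 16 7 8 1 17-3 11-7 3-6-1-7-16-32-2-7 1-5 17-17 16-23 24-21 30-31 7-9 1-8"/><path d="M368 17l-1 6-6 16-1 7 3 9 8 3 8-4 11-15 19-16 5-6"/><path d="M417 17l4 10 1 8-9 23-4 19-2 18 1 11 6 9 19 16 5 8 6 22 9 18 2 28 7 18 20 26 20 19 14 20 5 4 6 2"/></g><g data-elev="2050"><path d="M490 246l7 1 5-6 2-8-2-10-5-6-6-6-18-13-6 0-2 3-1 5 4 13 11 18z"/><path d="M45 166l5 0 1-3-5-9-8-4-7 3-1 4 1 2z"/><path d="M527 125l-24 5-24 1-4 2-2 4 2 4 18 15 16 18 8 4 10 2"/><path d="M438 119l5 0 4-4 2-6 0-8-11-30-4-6-5-2-6 3-4 7-3 16-1 10 3 7 4 5 8 6z"/><path d="M17 39l6-2 6-4 3-7 1-9"/><path d="M63 17l-4 9-15 19-2 6-1 7 3 9 6 8 8 6 9 2 8-2 18-8 17-11 25-32 3-7 1-6"/><path d="M440 17l2 12 6 9 31 23 6 2 1-4-2-6-17-24-4-12"/></g><g data-elev="2100"><path d="M83 17l-3 12-15 14-4 7 0 8 8 5 8 1 10 0 10-3 7-4 7-8 10-16 5-10 1-6"/></g><g data-elev="2150"><path d="M101 17l1 15 7-6 3-9"/></g>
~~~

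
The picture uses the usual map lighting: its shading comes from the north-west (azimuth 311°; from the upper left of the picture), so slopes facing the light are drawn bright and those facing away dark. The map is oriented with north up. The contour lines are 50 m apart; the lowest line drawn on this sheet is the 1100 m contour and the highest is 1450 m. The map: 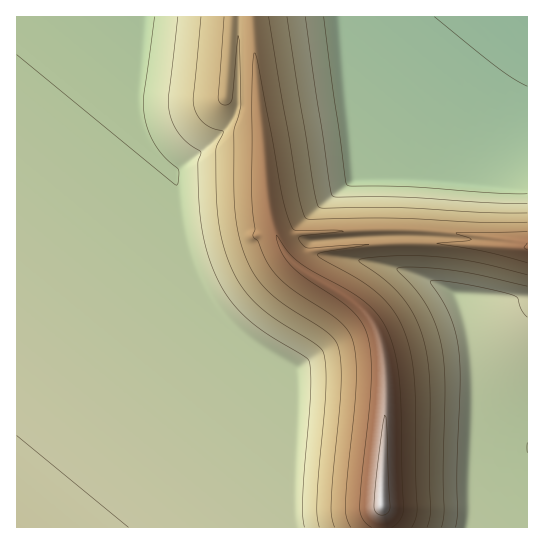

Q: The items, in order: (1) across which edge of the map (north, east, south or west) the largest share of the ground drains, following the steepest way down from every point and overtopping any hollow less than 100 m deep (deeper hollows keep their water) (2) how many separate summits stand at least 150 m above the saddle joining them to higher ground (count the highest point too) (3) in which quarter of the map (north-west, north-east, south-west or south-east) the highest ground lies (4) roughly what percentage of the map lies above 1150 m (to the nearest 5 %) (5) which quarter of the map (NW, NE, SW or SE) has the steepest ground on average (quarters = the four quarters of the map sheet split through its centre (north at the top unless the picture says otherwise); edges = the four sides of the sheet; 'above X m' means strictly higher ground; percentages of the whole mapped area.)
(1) Drainage is mainly to the north: more ground falls towards that edge than towards any other.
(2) There is 1 summit with 150 m or more of prominence.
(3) Look to the south-east quarter for the highest ground.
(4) About 80 % of the map lies above 1150 m.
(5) The steepest ground, on average, is in the south-east quarter.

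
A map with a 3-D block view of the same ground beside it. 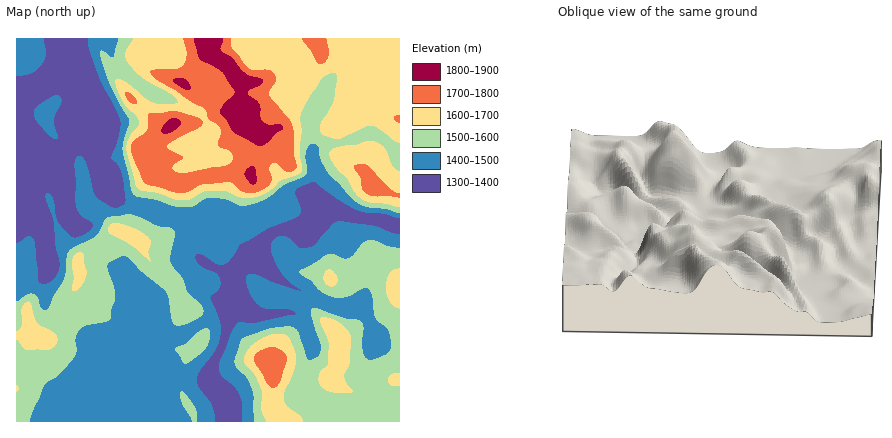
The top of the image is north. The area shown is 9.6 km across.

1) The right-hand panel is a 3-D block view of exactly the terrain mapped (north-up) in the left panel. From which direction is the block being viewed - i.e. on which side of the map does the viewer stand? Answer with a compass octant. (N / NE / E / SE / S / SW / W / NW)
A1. N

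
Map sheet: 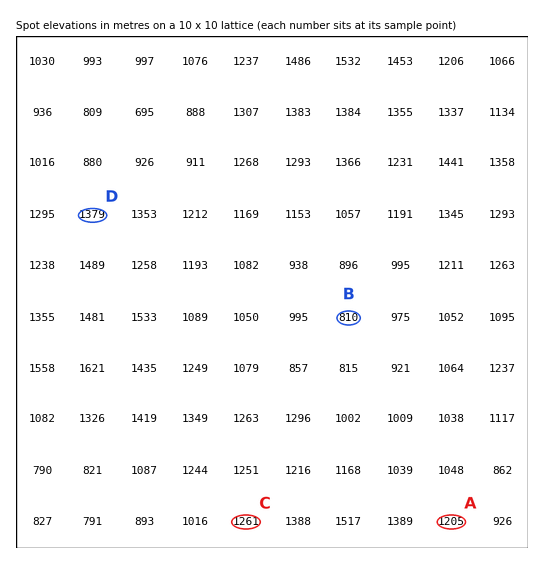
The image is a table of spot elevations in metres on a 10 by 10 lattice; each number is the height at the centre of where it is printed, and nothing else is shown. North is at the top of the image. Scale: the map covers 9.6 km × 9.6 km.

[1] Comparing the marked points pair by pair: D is above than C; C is above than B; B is below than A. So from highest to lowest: D C A B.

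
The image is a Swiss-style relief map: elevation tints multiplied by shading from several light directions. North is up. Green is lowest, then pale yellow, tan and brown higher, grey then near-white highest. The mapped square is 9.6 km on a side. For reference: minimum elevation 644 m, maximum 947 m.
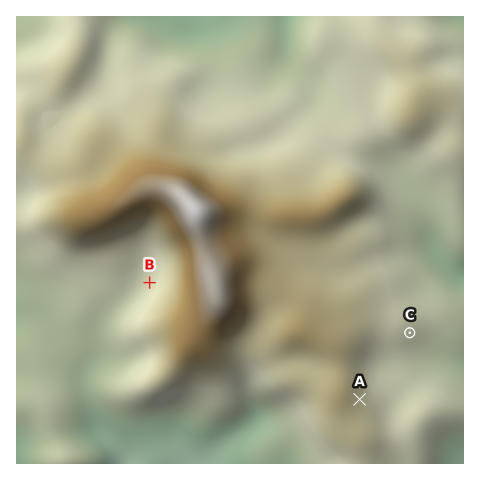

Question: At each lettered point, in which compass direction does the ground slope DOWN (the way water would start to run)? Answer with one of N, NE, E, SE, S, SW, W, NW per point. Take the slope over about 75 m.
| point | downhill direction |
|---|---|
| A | E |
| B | W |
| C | SE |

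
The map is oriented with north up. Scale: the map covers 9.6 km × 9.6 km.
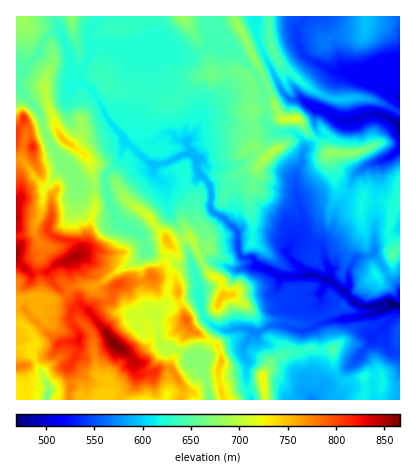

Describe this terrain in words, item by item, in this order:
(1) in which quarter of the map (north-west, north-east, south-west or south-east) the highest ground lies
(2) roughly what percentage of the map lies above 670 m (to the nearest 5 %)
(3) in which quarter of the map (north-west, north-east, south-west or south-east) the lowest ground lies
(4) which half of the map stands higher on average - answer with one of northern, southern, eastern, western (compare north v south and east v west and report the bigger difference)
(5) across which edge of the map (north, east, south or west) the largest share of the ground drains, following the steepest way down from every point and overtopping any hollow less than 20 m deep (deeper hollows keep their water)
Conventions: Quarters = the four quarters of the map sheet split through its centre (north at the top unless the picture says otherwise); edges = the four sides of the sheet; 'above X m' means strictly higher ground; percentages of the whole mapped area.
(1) The highest point lies in the south-west quarter of the map.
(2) Ground above 670 m makes up about 30 % of the sheet.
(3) Look to the south-east quarter for the lowest ground.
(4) Taken as a whole, the western half is higher than the eastern.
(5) The largest share of the runoff leaves by the eastern edge.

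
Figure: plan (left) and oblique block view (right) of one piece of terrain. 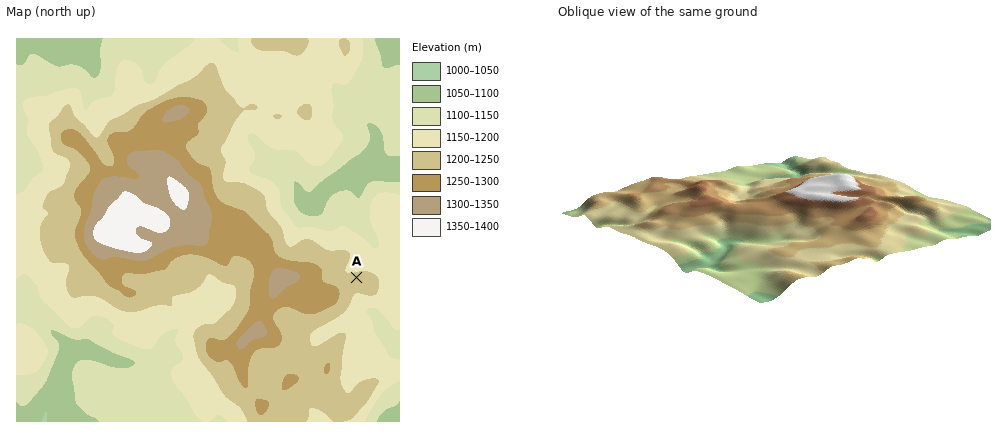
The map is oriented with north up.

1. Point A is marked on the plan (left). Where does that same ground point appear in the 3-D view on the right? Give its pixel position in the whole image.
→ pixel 659 223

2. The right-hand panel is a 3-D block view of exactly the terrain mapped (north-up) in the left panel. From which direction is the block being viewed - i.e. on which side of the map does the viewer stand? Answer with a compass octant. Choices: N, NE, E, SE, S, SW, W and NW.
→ NE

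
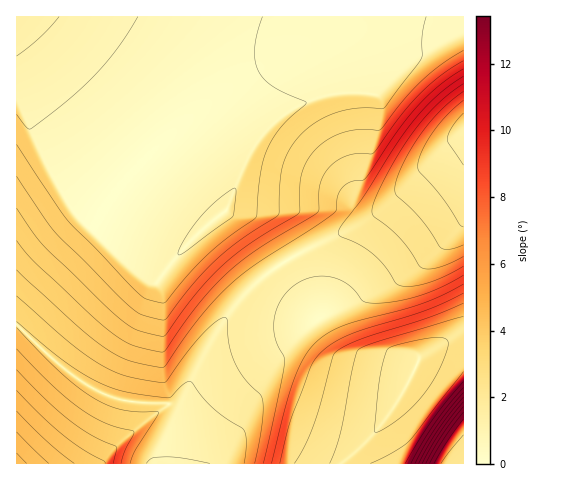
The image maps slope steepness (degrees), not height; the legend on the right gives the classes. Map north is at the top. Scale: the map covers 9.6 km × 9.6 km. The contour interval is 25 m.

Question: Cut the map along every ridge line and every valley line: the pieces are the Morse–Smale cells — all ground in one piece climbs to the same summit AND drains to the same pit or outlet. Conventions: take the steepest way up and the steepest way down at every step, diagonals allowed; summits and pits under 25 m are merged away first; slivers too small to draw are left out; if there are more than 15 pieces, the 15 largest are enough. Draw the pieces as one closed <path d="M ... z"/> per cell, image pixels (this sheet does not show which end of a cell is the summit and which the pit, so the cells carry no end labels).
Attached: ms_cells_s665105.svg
<path d="M463 16l-446 0-1 16 72 88 30 31 50 46 36 29 21-15 31 7 24 39 5 5 87-45 25-20 37-36 30-22z"/><path d="M17 94l-1 231 47 43 25 18 21 10 16 5 42 2 7 6 1 8 34-71 19-32 30-33 23-17 2-4-27-42-28-7-25 17-36 40-30-10-24-12-18-14-21-21-7-10-25-48z"/><path d="M284 262l-26 19-17 17-28 39-23 46-18 41-5 18-2 19 2 3 177 0 1-3 31-30 28-41 8-18-62-15-12-7z"/><path d="M463 140l-29 21-37 36-25 20-77 38-11 8 57 90 71 19 8-15 33-20 11-3z"/><path d="M17 32l-1 62 26 59 25 48 7 10 32 30 31 17 30 10 17-20 22-21-46-37-52-49-37-40z"/><path d="M17 325l0 139 148-1 2-21 8-24 0-7-6-7-44-3-29-11-33-22z"/><path d="M463 334l-10 3-33 20-16 33-16 26-12 15-31 30 1 3 118-1z"/>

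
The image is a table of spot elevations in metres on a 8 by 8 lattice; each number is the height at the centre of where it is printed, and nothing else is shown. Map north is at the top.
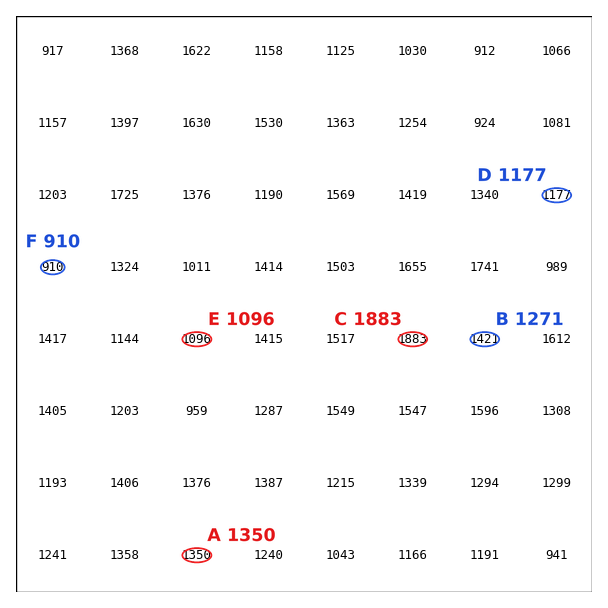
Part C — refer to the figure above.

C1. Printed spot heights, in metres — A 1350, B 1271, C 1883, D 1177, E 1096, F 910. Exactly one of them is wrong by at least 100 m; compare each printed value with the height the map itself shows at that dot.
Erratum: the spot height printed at B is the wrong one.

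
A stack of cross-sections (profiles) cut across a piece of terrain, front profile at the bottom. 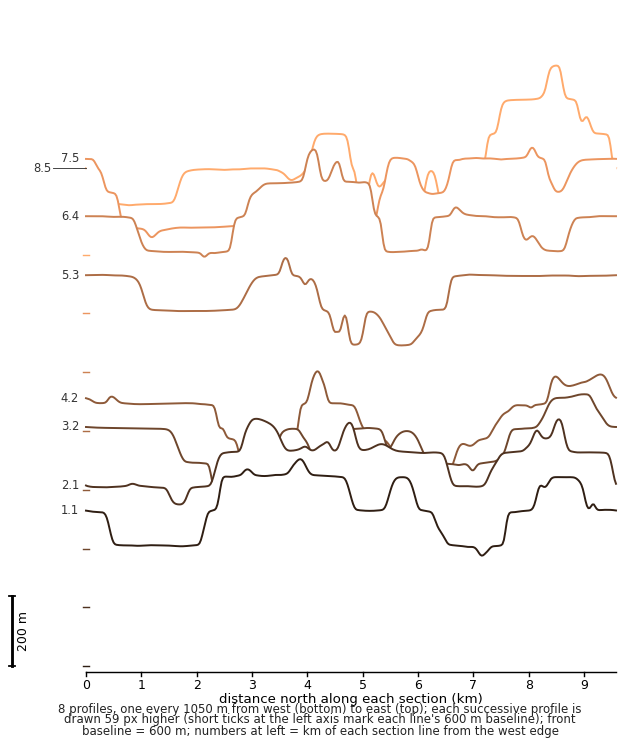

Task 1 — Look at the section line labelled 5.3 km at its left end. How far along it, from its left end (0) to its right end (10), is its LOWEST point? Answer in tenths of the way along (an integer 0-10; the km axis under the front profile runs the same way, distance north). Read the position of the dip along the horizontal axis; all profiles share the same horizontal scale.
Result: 6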